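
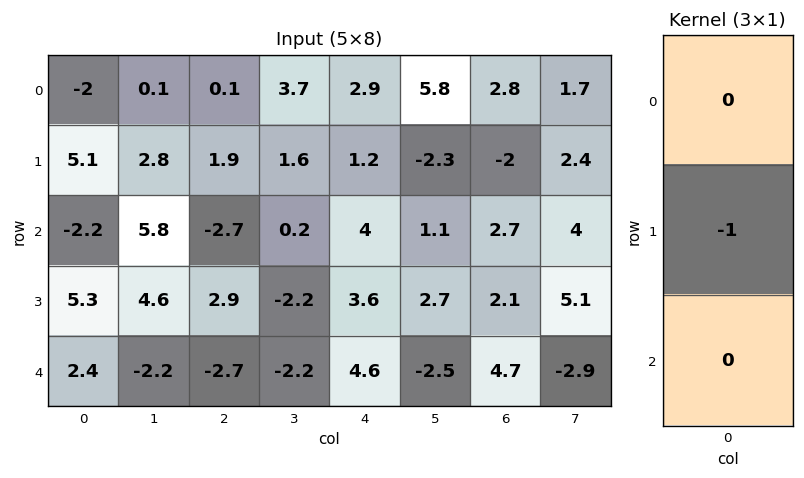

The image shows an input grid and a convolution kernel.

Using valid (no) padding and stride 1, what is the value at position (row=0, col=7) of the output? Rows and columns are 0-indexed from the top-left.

-2.4

The receptive field on the input at this output position is [1.7 / 2.4 / 4]. Elementwise product with the kernel and sum: 2.4·-1.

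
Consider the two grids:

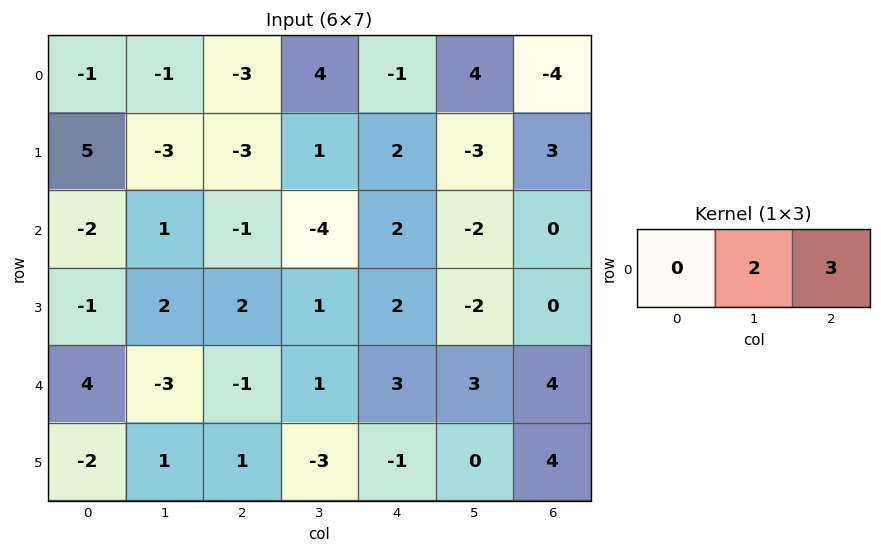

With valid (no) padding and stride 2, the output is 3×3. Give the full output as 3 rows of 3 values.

Output[0,0]: The receptive field on the input at this output position is [-1 -1 -3]. Elementwise product with the kernel and sum: -1·2 + -3·3.
Output[0,1]: The receptive field on the input at this output position is [-3 4 -1]. Elementwise product with the kernel and sum: 4·2 + -1·3.

-11 5 -4
-1 -2 -4
-9 11 18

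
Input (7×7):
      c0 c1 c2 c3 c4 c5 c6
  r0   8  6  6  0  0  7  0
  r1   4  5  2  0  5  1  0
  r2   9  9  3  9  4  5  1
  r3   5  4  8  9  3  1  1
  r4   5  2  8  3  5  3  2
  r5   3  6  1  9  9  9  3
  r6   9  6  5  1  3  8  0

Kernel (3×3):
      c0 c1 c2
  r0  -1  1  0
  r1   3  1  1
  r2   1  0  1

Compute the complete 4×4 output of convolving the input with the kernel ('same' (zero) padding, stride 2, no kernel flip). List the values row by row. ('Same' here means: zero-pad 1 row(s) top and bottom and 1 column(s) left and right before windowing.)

Output[0,0]: The receptive field on the zero-padded input at this output position is [0 0 0 / 0 8 6 / 0 4 5]. Elementwise product with the kernel and sum: 0·-1 + 0·1 + 0·3 + 8·1 + 6·1 + 0·1 + 5·1.

19 29 8 22
26 49 51 16
18 36 29 20
18 19 14 18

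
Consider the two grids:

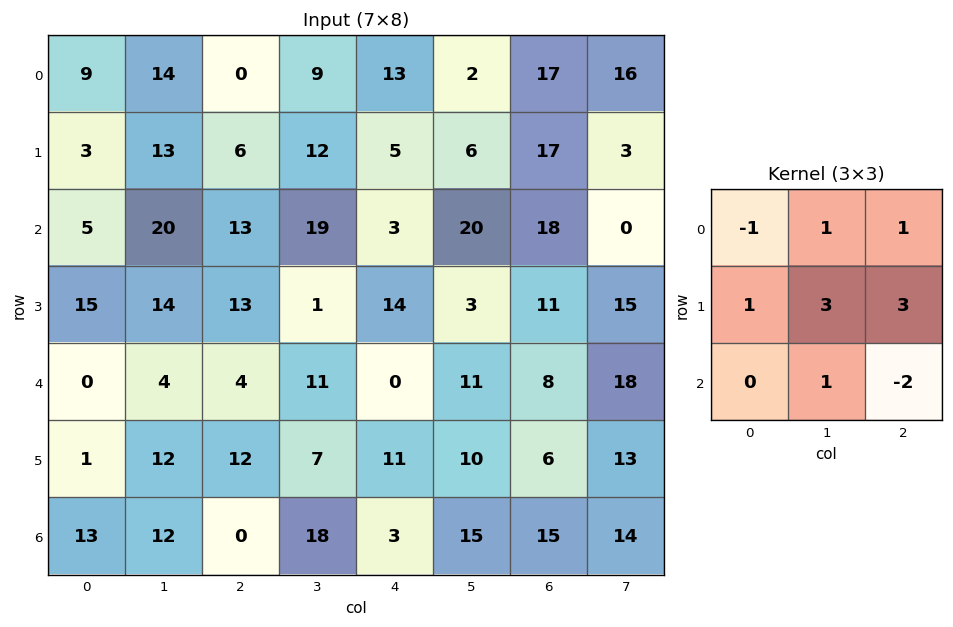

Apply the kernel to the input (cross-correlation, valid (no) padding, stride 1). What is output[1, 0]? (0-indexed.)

The receptive field on the input at this output position is [3 13 6 / 5 20 13 / 15 14 13]. Elementwise product with the kernel and sum: 3·-1 + 13·1 + 6·1 + 5·1 + 20·3 + 13·3 + 14·1 + 13·-2.

108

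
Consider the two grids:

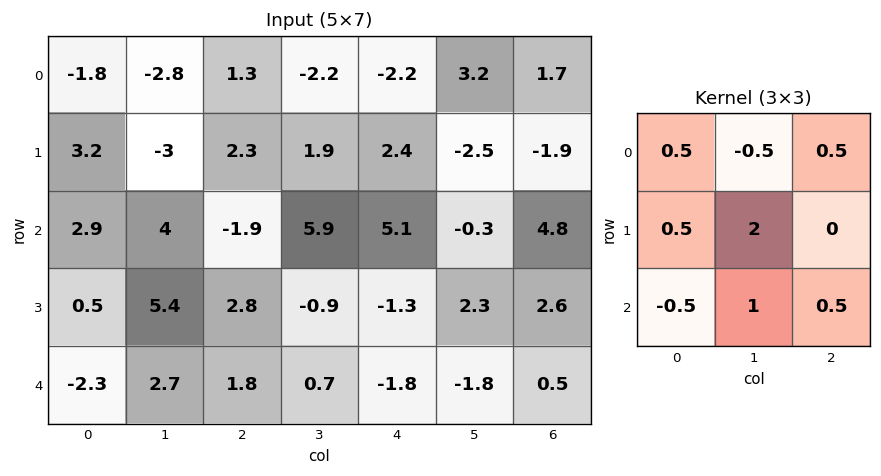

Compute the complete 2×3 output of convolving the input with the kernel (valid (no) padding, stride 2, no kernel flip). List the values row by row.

-1.65 15 -6.1
14.3 -2.85 8.4

Output[0,0]: The receptive field on the input at this output position is [-1.8 -2.8 1.3 / 3.2 -3 2.3 / 2.9 4 -1.9]. Elementwise product with the kernel and sum: -1.8·0.5 + -2.8·-0.5 + 1.3·0.5 + 3.2·0.5 + -3·2 + 2.9·-0.5 + 4·1 + -1.9·0.5.
Output[0,1]: The receptive field on the input at this output position is [1.3 -2.2 -2.2 / 2.3 1.9 2.4 / -1.9 5.9 5.1]. Elementwise product with the kernel and sum: 1.3·0.5 + -2.2·-0.5 + -2.2·0.5 + 2.3·0.5 + 1.9·2 + -1.9·-0.5 + 5.9·1 + 5.1·0.5.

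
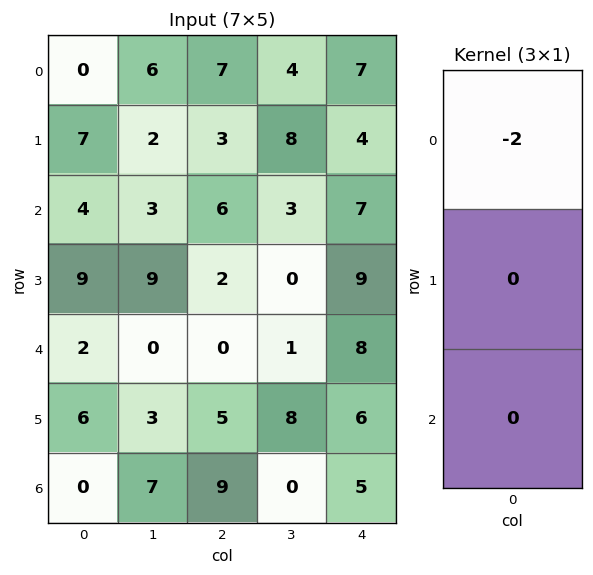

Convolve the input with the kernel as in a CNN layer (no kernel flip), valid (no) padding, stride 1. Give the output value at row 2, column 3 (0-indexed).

The receptive field on the input at this output position is [3 / 0 / 1]. Elementwise product with the kernel and sum: 3·-2.

-6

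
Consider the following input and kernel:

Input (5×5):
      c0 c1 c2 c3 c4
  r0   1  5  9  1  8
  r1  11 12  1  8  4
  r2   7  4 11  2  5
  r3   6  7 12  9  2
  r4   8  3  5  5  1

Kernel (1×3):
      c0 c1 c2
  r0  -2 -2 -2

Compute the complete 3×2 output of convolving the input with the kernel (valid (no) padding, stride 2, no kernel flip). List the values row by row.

-30 -36
-44 -36
-32 -22

Output[0,0]: The receptive field on the input at this output position is [1 5 9]. Elementwise product with the kernel and sum: 1·-2 + 5·-2 + 9·-2.
Output[0,1]: The receptive field on the input at this output position is [9 1 8]. Elementwise product with the kernel and sum: 9·-2 + 1·-2 + 8·-2.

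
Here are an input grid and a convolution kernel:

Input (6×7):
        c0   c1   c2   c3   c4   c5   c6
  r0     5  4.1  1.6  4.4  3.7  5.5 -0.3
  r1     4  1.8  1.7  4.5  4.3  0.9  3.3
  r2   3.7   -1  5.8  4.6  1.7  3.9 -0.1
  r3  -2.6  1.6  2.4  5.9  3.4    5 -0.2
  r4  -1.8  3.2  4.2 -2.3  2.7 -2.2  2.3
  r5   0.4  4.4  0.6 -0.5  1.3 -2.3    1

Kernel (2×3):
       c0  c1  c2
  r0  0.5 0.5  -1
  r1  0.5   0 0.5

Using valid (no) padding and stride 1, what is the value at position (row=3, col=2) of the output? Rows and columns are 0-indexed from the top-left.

The receptive field on the input at this output position is [2.4 5.9 3.4 / 4.2 -2.3 2.7]. Elementwise product with the kernel and sum: 2.4·0.5 + 5.9·0.5 + 3.4·-1 + 4.2·0.5 + 2.7·0.5.

4.2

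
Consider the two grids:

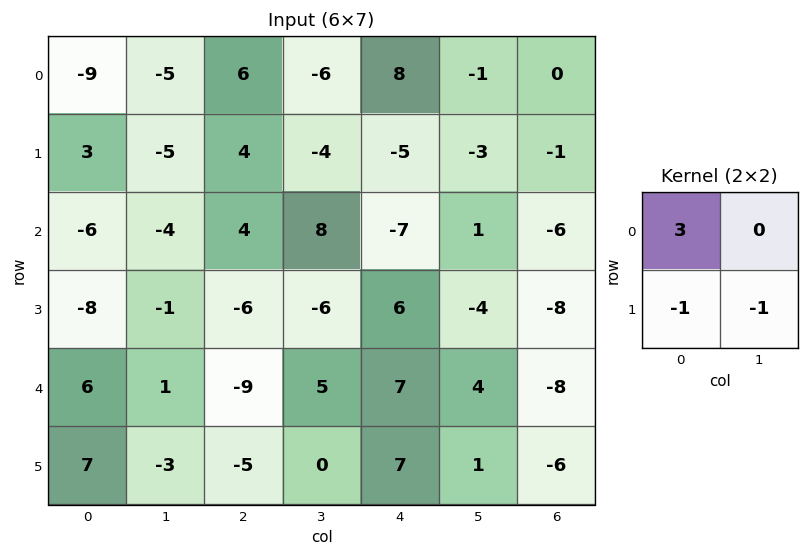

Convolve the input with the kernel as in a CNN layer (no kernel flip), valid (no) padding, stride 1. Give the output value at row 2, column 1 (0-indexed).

The receptive field on the input at this output position is [-4 4 / -1 -6]. Elementwise product with the kernel and sum: -4·3 + -1·-1 + -6·-1.

-5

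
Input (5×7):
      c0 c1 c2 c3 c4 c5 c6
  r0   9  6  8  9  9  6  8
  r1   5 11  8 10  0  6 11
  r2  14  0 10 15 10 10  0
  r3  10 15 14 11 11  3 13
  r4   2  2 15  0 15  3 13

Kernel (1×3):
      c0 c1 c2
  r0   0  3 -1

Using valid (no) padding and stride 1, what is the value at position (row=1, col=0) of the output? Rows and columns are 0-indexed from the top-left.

The receptive field on the input at this output position is [5 11 8]. Elementwise product with the kernel and sum: 11·3 + 8·-1.

25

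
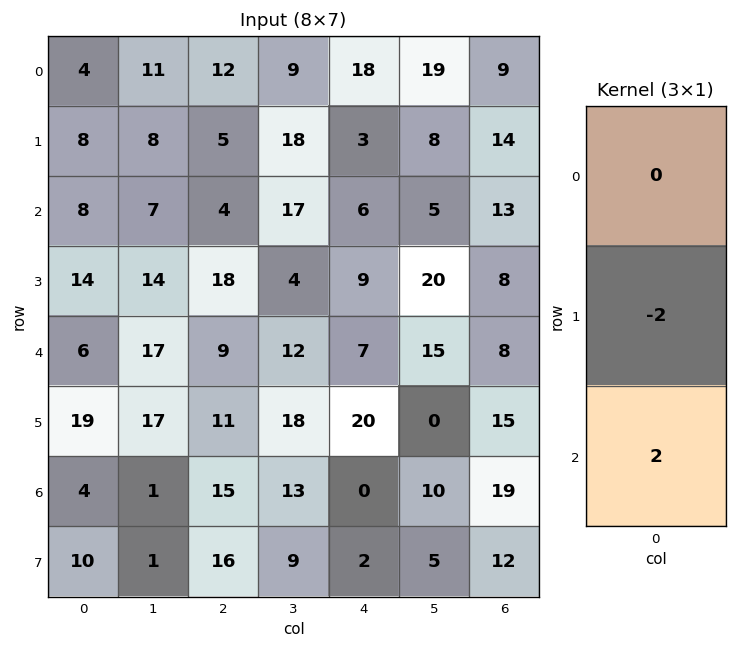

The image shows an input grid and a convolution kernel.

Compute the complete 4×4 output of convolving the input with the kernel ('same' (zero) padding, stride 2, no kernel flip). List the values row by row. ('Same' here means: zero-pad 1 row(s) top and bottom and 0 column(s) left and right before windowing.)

8 -14 -30 10
12 28 6 -10
26 4 26 14
12 2 4 -14

Output[0,0]: The receptive field on the zero-padded input at this output position is [0 / 4 / 8]. Elementwise product with the kernel and sum: 4·-2 + 8·2.
Output[0,1]: The receptive field on the zero-padded input at this output position is [0 / 12 / 5]. Elementwise product with the kernel and sum: 12·-2 + 5·2.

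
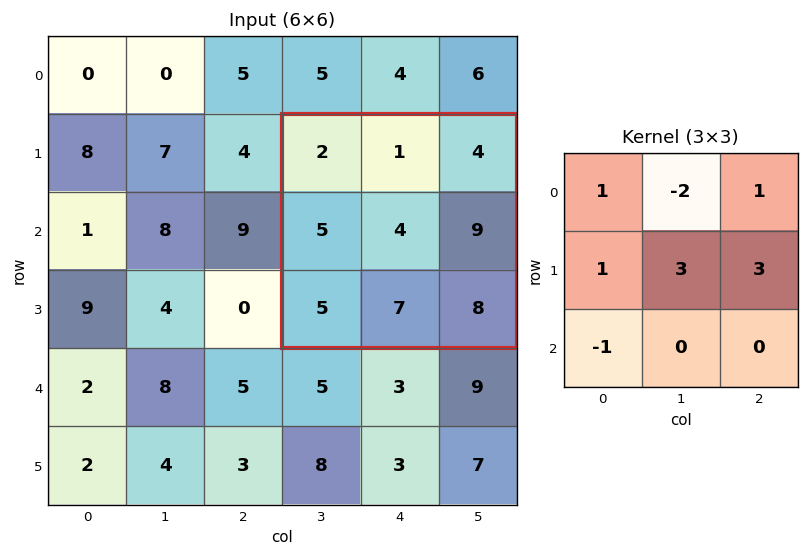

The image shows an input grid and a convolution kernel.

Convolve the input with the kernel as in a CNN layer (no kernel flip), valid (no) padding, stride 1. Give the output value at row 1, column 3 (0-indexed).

The receptive field on the input at this output position is [2 1 4 / 5 4 9 / 5 7 8]. Elementwise product with the kernel and sum: 2·1 + 1·-2 + 4·1 + 5·1 + 4·3 + 9·3 + 5·-1.

43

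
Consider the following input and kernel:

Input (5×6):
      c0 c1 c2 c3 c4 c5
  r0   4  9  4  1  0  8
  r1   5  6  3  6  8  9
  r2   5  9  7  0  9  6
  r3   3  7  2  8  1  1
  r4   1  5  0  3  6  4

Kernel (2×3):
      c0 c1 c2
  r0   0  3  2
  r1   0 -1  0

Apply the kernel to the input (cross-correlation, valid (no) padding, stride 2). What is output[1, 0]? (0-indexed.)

34

The receptive field on the input at this output position is [5 9 7 / 3 7 2]. Elementwise product with the kernel and sum: 9·3 + 7·2 + 7·-1.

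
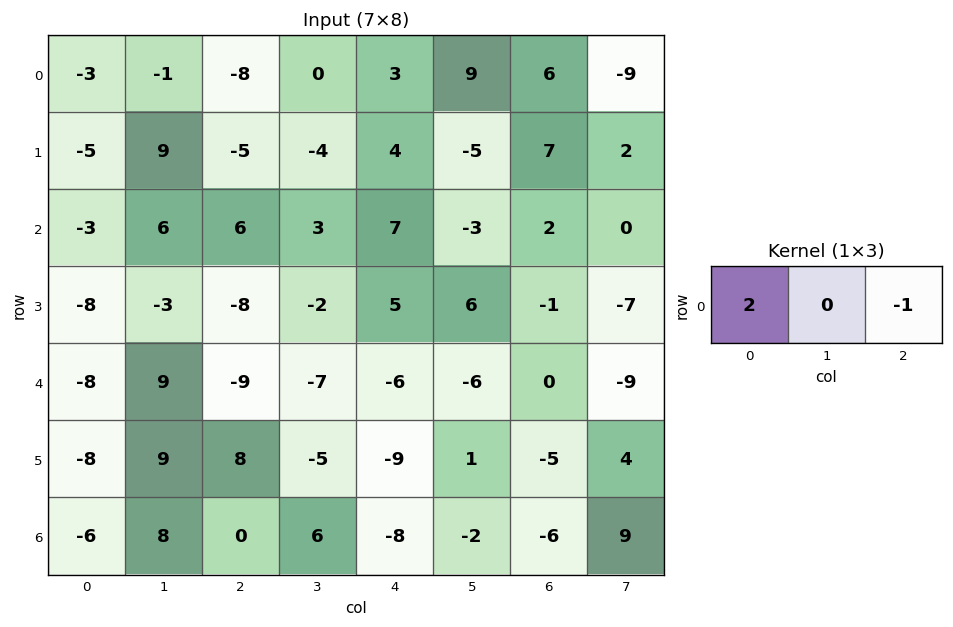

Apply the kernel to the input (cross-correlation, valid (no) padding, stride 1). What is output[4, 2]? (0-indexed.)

The receptive field on the input at this output position is [-9 -7 -6]. Elementwise product with the kernel and sum: -9·2 + -6·-1.

-12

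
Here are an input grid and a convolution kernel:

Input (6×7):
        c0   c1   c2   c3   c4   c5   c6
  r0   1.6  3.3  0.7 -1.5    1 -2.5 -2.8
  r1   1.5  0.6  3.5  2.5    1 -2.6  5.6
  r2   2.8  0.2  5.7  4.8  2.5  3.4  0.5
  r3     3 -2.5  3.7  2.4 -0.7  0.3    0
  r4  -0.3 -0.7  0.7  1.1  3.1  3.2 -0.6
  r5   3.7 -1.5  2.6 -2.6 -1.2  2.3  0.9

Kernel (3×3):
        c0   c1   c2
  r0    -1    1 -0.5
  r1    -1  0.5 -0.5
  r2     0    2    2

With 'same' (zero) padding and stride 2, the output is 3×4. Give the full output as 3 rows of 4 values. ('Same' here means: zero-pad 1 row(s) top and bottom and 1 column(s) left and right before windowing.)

3.35 9.8 0.05 12.3
3.5 14.1 -6.25 5.05
8.85 5.5 -2.2 -2

Output[0,0]: The receptive field on the zero-padded input at this output position is [0 0 0 / 0 1.6 3.3 / 0 1.5 0.6]. Elementwise product with the kernel and sum: 0·-1 + 0·1 + 0·-0.5 + 0·-1 + 1.6·0.5 + 3.3·-0.5 + 1.5·2 + 0.6·2.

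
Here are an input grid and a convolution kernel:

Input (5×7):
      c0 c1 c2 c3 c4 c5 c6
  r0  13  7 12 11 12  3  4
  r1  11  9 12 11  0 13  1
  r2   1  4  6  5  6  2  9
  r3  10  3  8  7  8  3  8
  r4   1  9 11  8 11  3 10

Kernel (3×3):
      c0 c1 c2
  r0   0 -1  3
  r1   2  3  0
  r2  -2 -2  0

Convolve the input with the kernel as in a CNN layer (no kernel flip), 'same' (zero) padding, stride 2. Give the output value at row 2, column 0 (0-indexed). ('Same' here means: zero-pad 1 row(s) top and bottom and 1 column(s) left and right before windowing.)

2

The receptive field on the zero-padded input at this output position is [0 10 3 / 0 1 9 / 0 0 0]. Elementwise product with the kernel and sum: 10·-1 + 3·3 + 0·2 + 1·3 + 0·-2 + 0·-2.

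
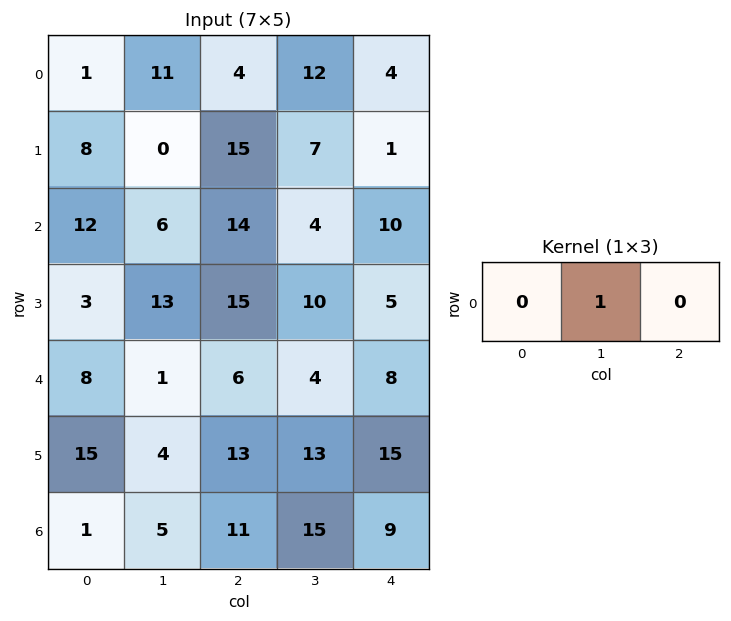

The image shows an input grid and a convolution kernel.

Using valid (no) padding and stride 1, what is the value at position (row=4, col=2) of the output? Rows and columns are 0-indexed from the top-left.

4

The receptive field on the input at this output position is [6 4 8]. Elementwise product with the kernel and sum: 4·1.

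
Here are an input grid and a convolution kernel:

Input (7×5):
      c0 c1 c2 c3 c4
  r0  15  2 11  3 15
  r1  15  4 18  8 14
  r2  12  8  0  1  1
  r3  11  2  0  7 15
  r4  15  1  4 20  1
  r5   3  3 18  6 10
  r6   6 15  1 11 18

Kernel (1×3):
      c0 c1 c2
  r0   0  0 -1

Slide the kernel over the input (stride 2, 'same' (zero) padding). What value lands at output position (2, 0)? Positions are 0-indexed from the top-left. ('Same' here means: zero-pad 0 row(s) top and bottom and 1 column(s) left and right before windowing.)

The receptive field on the zero-padded input at this output position is [0 15 1]. Elementwise product with the kernel and sum: 1·-1.

-1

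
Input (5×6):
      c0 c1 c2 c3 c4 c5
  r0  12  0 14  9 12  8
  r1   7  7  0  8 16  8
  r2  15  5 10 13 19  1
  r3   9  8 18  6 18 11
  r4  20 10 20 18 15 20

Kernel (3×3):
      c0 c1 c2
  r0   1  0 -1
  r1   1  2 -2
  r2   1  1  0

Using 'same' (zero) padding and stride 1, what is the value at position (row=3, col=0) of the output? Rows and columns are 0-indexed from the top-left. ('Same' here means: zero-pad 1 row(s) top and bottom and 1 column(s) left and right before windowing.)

17

The receptive field on the zero-padded input at this output position is [0 15 5 / 0 9 8 / 0 20 10]. Elementwise product with the kernel and sum: 0·1 + 5·-1 + 0·1 + 9·2 + 8·-2 + 0·1 + 20·1.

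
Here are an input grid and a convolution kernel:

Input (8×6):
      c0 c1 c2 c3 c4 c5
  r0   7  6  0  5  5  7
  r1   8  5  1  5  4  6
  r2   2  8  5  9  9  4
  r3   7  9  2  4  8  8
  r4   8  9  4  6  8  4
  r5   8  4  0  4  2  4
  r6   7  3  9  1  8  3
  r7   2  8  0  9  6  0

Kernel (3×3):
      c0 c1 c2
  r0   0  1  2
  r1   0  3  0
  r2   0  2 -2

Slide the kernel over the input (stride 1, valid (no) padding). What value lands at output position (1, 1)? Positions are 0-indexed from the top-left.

The receptive field on the input at this output position is [5 1 5 / 8 5 9 / 9 2 4]. Elementwise product with the kernel and sum: 1·1 + 5·2 + 5·3 + 2·2 + 4·-2.

22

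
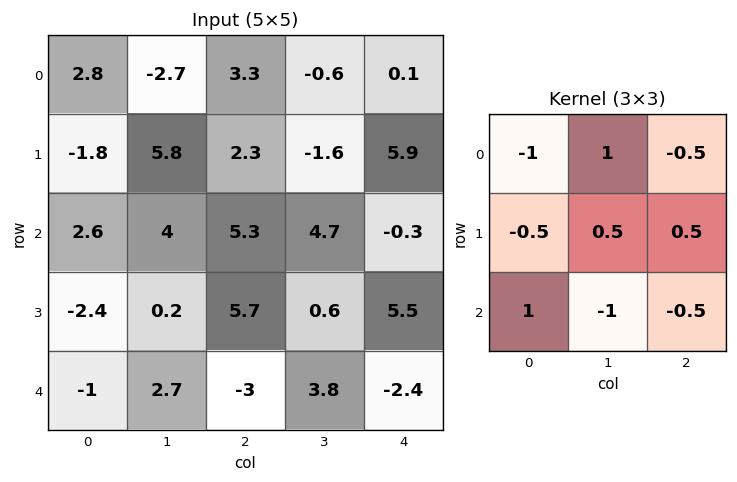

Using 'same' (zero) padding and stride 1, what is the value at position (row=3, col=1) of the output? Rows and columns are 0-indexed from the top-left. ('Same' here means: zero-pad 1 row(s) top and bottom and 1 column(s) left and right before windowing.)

0.7

The receptive field on the zero-padded input at this output position is [2.6 4 5.3 / -2.4 0.2 5.7 / -1 2.7 -3]. Elementwise product with the kernel and sum: 2.6·-1 + 4·1 + 5.3·-0.5 + -2.4·-0.5 + 0.2·0.5 + 5.7·0.5 + -1·1 + 2.7·-1 + -3·-0.5.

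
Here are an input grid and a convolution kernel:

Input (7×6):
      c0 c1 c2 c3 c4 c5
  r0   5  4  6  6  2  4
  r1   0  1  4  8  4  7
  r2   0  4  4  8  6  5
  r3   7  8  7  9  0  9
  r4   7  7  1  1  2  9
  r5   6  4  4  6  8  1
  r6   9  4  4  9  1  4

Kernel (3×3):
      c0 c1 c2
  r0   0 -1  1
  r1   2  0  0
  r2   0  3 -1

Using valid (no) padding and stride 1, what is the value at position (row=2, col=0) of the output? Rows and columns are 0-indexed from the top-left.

The receptive field on the input at this output position is [0 4 4 / 7 8 7 / 7 7 1]. Elementwise product with the kernel and sum: 4·-1 + 4·1 + 7·2 + 7·3 + 1·-1.

34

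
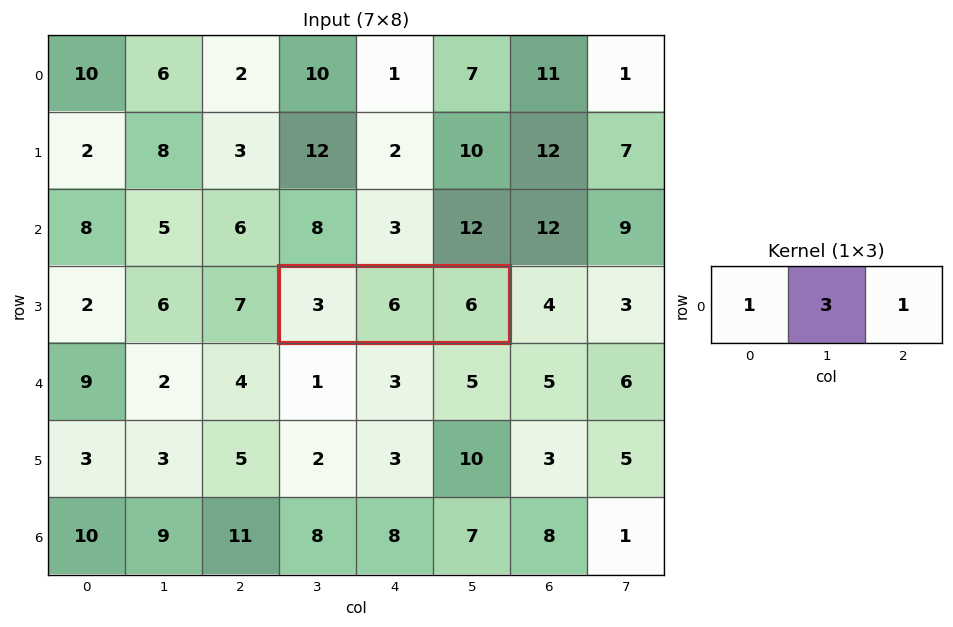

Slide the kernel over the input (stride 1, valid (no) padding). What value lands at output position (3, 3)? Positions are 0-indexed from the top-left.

27

The receptive field on the input at this output position is [3 6 6]. Elementwise product with the kernel and sum: 3·1 + 6·3 + 6·1.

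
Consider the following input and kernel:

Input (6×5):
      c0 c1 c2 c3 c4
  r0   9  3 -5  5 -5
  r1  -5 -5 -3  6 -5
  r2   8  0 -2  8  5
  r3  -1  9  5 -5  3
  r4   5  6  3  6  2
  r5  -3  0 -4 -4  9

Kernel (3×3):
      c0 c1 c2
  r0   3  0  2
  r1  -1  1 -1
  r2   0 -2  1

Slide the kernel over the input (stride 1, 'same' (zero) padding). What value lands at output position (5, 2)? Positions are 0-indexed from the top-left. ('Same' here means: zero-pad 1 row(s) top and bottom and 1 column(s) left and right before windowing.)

The receptive field on the zero-padded input at this output position is [6 3 6 / 0 -4 -4 / 0 0 0]. Elementwise product with the kernel and sum: 6·3 + 6·2 + 0·-1 + -4·1 + -4·-1 + 0·-2 + 0·1.

30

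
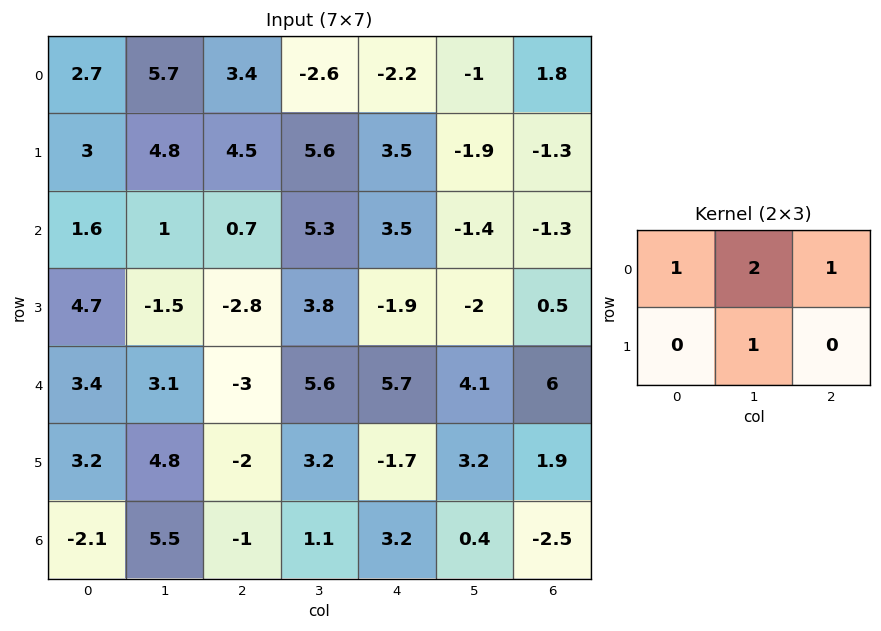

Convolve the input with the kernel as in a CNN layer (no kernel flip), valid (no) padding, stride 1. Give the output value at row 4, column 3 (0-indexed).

19.4

The receptive field on the input at this output position is [5.6 5.7 4.1 / 3.2 -1.7 3.2]. Elementwise product with the kernel and sum: 5.6·1 + 5.7·2 + 4.1·1 + -1.7·1.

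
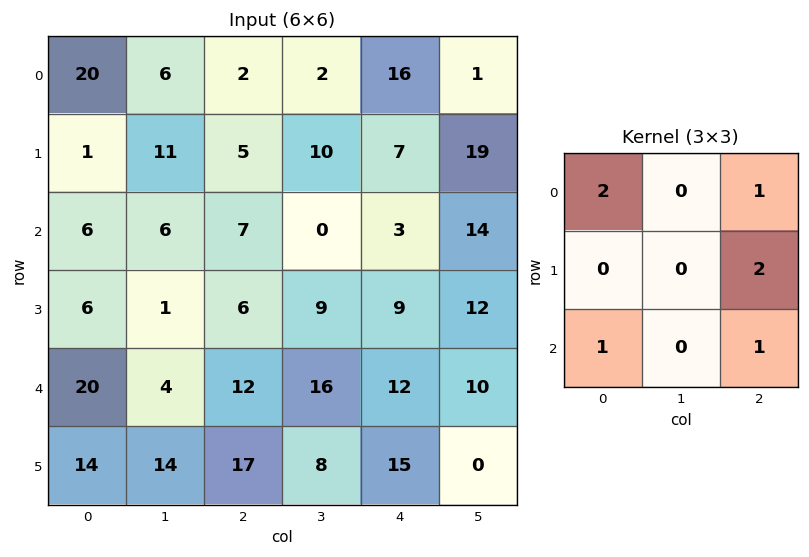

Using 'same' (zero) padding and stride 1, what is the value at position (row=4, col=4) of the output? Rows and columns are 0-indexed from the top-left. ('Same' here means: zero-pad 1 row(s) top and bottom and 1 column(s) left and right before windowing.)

58

The receptive field on the zero-padded input at this output position is [9 9 12 / 16 12 10 / 8 15 0]. Elementwise product with the kernel and sum: 9·2 + 12·1 + 10·2 + 8·1 + 0·1.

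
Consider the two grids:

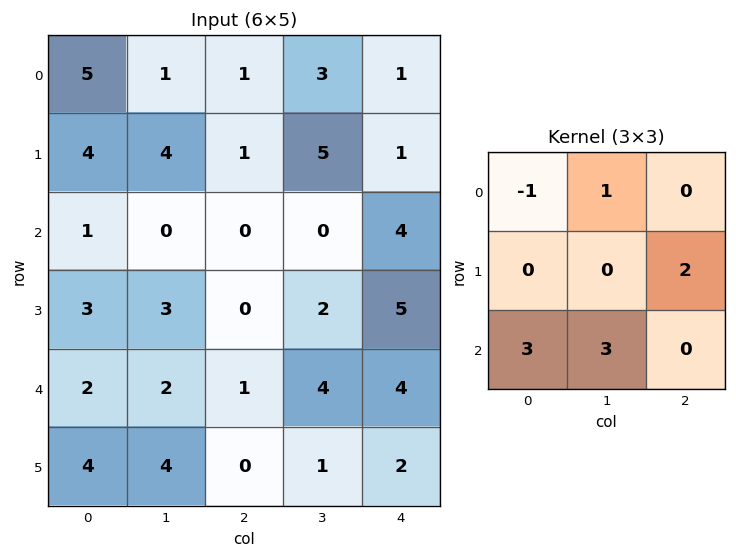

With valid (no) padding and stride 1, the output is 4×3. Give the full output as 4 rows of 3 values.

Output[0,0]: The receptive field on the input at this output position is [5 1 1 / 4 4 1 / 1 0 0]. Elementwise product with the kernel and sum: 5·-1 + 1·1 + 1·2 + 1·3 + 0·3.
Output[0,1]: The receptive field on the input at this output position is [1 1 3 / 4 1 5 / 0 0 0]. Elementwise product with the kernel and sum: 1·-1 + 1·1 + 5·2 + 0·3 + 0·3.

1 10 4
18 6 18
11 13 25
26 17 13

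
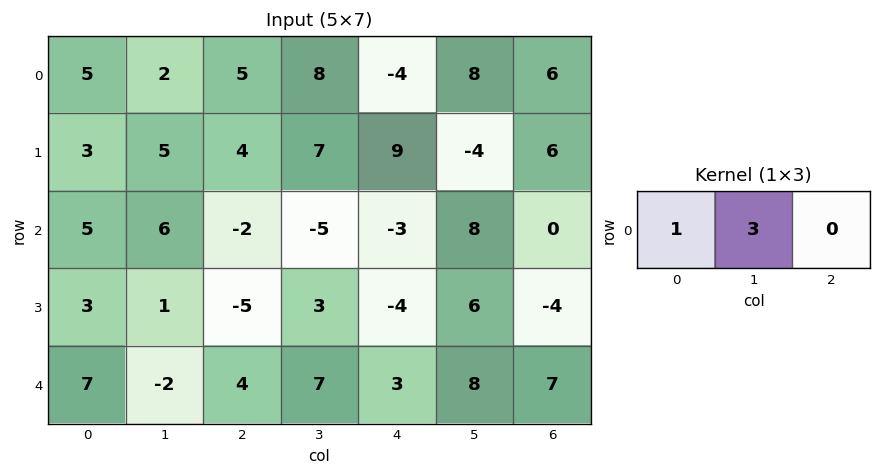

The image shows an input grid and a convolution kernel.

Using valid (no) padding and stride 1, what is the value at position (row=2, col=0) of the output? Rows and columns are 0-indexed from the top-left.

The receptive field on the input at this output position is [5 6 -2]. Elementwise product with the kernel and sum: 5·1 + 6·3.

23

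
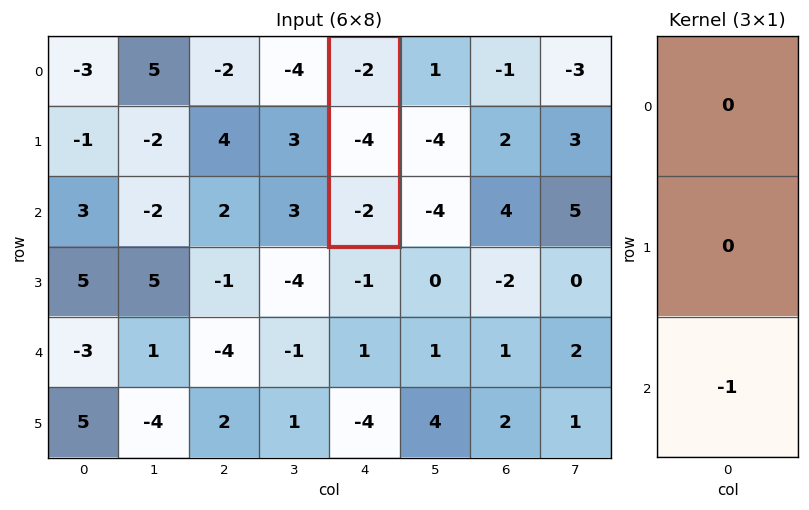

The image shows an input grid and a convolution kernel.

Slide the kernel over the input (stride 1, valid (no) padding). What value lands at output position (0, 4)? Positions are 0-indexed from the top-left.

2

The receptive field on the input at this output position is [-2 / -4 / -2]. Elementwise product with the kernel and sum: -2·-1.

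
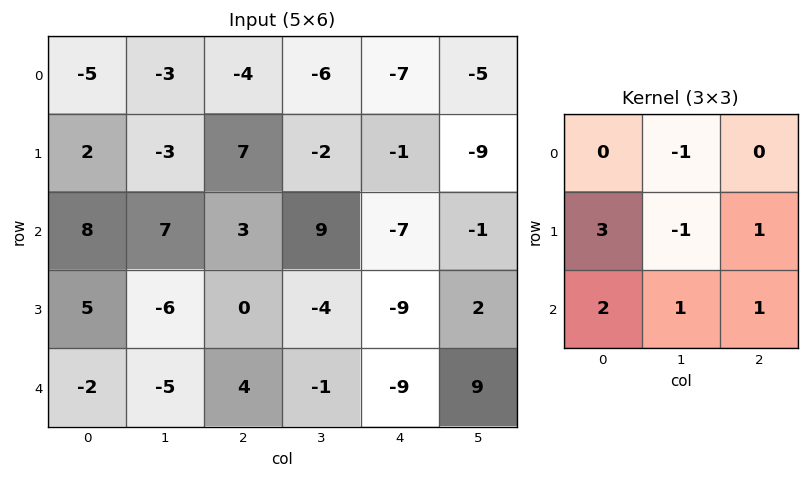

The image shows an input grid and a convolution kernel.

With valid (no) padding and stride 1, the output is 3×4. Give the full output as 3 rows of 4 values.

Output[0,0]: The receptive field on the input at this output position is [-5 -3 -4 / 2 -3 7 / 8 7 3]. Elementwise product with the kernel and sum: -3·-1 + 2·3 + -3·-1 + 7·1 + 8·2 + 7·1 + 3·1.

45 12 36 3
27 4 -18 19
9 -32 -16 4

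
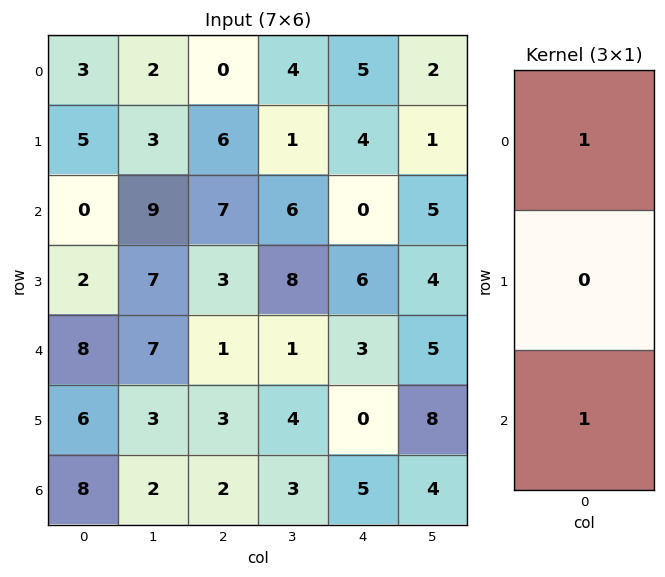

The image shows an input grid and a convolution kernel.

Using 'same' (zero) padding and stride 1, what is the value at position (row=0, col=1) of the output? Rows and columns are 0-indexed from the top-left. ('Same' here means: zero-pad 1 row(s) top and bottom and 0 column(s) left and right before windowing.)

The receptive field on the zero-padded input at this output position is [0 / 2 / 3]. Elementwise product with the kernel and sum: 0·1 + 3·1.

3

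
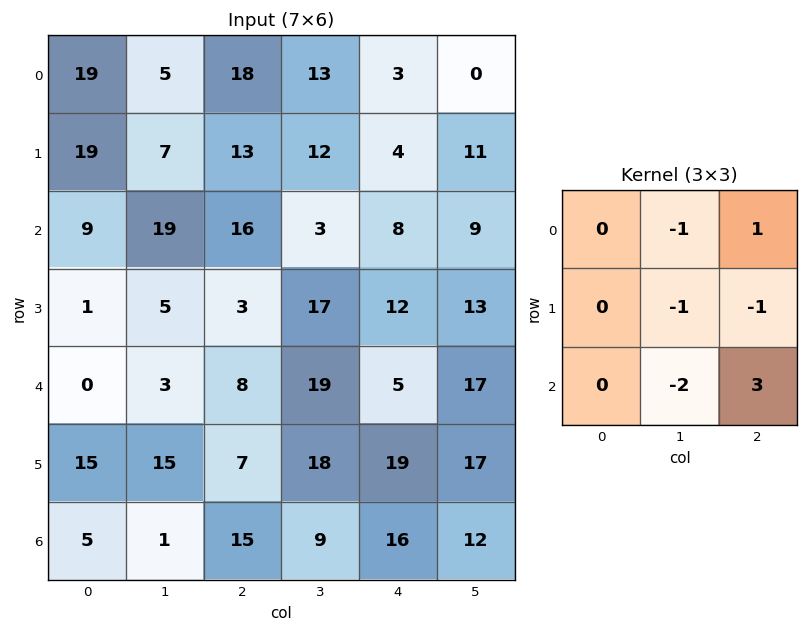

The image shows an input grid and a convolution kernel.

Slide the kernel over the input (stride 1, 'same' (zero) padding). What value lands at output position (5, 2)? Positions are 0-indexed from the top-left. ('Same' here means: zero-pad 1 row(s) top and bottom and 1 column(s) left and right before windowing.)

The receptive field on the zero-padded input at this output position is [3 8 19 / 15 7 18 / 1 15 9]. Elementwise product with the kernel and sum: 8·-1 + 19·1 + 7·-1 + 18·-1 + 15·-2 + 9·3.

-17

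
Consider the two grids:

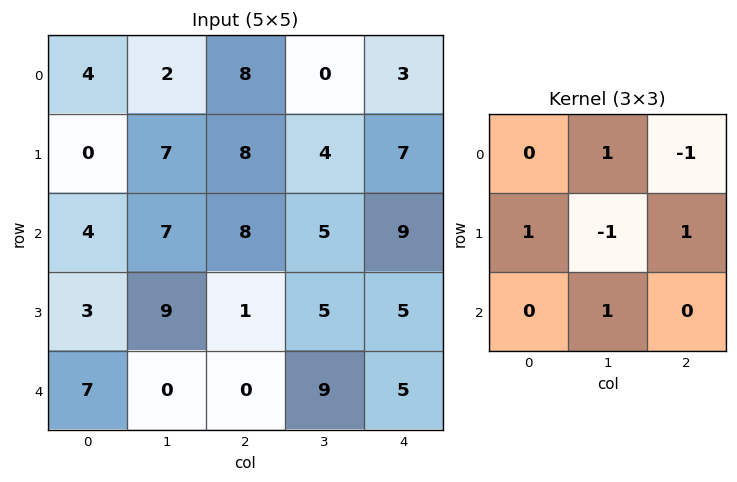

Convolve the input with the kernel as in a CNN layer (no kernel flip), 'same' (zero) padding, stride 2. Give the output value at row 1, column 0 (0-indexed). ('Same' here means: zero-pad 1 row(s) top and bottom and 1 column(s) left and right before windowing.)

The receptive field on the zero-padded input at this output position is [0 0 7 / 0 4 7 / 0 3 9]. Elementwise product with the kernel and sum: 0·1 + 7·-1 + 0·1 + 4·-1 + 7·1 + 3·1.

-1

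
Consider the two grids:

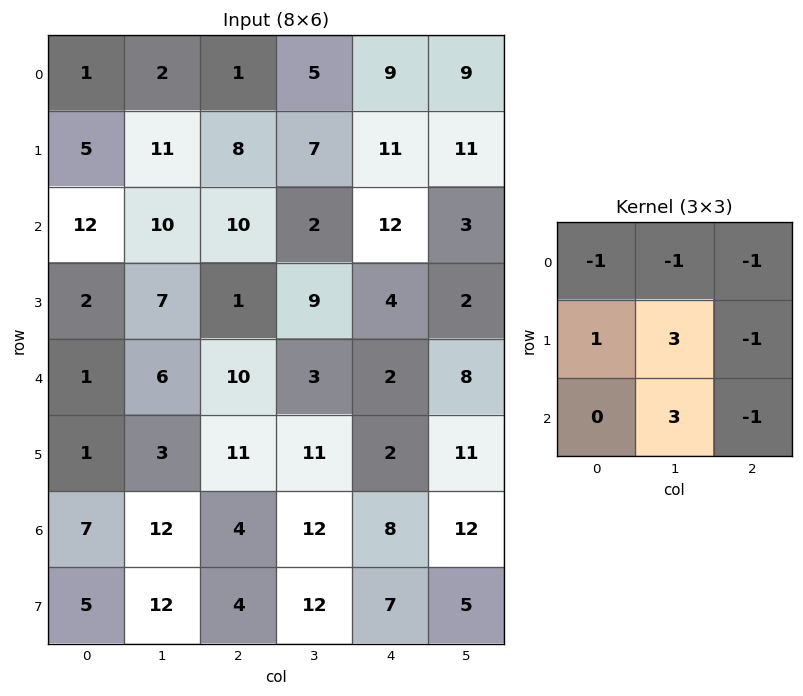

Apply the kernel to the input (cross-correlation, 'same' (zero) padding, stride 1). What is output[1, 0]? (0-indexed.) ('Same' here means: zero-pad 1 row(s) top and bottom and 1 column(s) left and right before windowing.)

27

The receptive field on the zero-padded input at this output position is [0 1 2 / 0 5 11 / 0 12 10]. Elementwise product with the kernel and sum: 0·-1 + 1·-1 + 2·-1 + 0·1 + 5·3 + 11·-1 + 12·3 + 10·-1.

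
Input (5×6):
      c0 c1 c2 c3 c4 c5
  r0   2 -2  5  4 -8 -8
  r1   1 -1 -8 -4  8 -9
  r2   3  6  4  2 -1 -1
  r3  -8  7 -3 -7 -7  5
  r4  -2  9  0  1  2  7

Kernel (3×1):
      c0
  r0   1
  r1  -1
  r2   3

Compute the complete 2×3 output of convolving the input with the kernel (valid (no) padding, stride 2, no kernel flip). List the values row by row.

Output[0,0]: The receptive field on the input at this output position is [2 / 1 / 3]. Elementwise product with the kernel and sum: 2·1 + 1·-1 + 3·3.
Output[0,1]: The receptive field on the input at this output position is [5 / -8 / 4]. Elementwise product with the kernel and sum: 5·1 + -8·-1 + 4·3.

10 25 -19
5 7 12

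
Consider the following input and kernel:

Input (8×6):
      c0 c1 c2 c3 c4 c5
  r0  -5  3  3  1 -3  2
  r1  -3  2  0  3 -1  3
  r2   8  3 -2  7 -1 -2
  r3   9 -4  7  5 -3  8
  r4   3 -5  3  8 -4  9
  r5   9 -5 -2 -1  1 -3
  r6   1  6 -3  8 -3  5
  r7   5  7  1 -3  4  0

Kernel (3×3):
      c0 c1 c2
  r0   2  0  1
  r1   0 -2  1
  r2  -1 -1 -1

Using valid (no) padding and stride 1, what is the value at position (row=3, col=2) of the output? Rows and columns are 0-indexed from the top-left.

-7

The receptive field on the input at this output position is [7 5 -3 / 3 8 -4 / -2 -1 1]. Elementwise product with the kernel and sum: 7·2 + -3·1 + 8·-2 + -4·1 + -2·-1 + -1·-1 + 1·-1.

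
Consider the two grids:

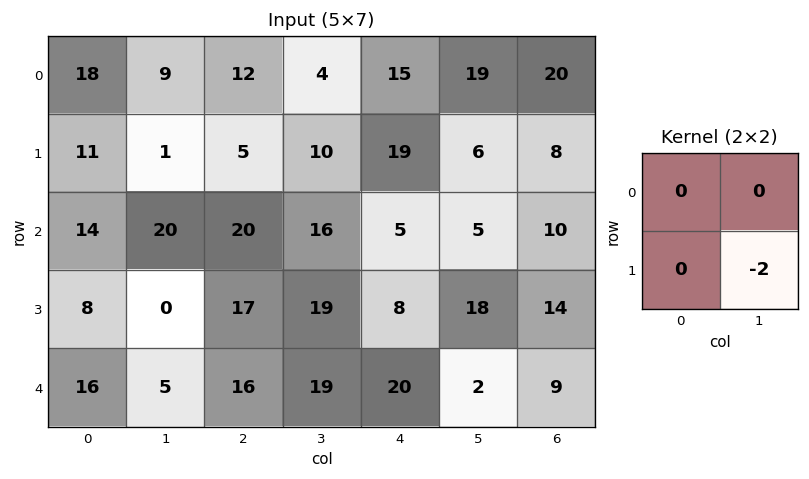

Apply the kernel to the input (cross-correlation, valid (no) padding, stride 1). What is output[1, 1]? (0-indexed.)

The receptive field on the input at this output position is [1 5 / 20 20]. Elementwise product with the kernel and sum: 20·-2.

-40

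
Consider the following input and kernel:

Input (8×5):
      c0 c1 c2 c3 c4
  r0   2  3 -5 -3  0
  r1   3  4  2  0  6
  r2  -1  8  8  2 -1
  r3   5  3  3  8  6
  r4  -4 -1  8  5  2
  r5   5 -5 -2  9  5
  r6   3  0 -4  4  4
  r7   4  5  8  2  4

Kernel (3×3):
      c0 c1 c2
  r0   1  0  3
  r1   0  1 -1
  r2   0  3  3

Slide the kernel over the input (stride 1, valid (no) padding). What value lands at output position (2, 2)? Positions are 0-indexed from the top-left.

The receptive field on the input at this output position is [8 2 -1 / 3 8 6 / 8 5 2]. Elementwise product with the kernel and sum: 8·1 + -1·3 + 8·1 + 6·-1 + 5·3 + 2·3.

28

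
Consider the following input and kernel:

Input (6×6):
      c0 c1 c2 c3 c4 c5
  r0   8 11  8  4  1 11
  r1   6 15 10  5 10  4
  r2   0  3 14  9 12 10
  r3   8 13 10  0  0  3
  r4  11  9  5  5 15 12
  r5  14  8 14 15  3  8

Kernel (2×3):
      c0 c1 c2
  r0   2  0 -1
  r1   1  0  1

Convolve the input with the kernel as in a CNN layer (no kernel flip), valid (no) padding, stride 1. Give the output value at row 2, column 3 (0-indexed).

11

The receptive field on the input at this output position is [9 12 10 / 0 0 3]. Elementwise product with the kernel and sum: 9·2 + 10·-1 + 0·1 + 3·1.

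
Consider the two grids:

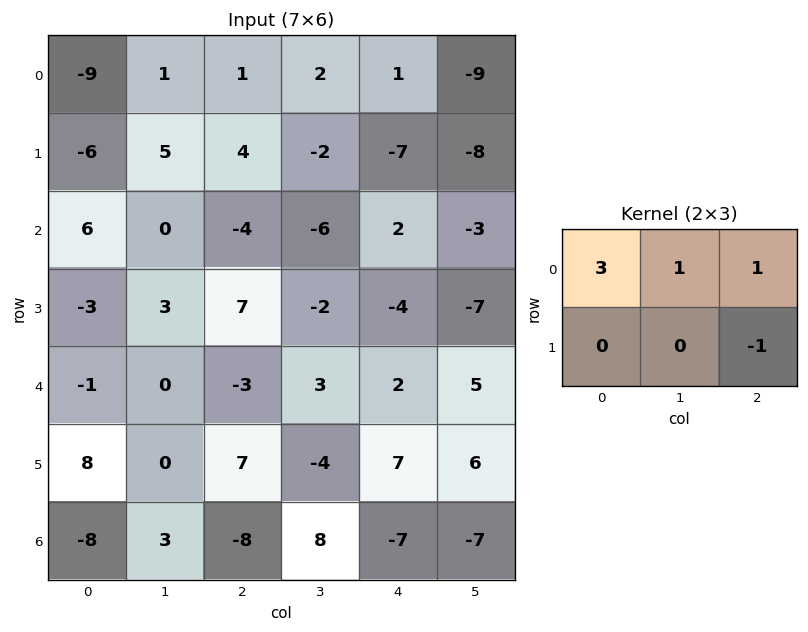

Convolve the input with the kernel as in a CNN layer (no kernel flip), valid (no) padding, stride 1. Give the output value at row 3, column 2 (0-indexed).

13

The receptive field on the input at this output position is [7 -2 -4 / -3 3 2]. Elementwise product with the kernel and sum: 7·3 + -2·1 + -4·1 + 2·-1.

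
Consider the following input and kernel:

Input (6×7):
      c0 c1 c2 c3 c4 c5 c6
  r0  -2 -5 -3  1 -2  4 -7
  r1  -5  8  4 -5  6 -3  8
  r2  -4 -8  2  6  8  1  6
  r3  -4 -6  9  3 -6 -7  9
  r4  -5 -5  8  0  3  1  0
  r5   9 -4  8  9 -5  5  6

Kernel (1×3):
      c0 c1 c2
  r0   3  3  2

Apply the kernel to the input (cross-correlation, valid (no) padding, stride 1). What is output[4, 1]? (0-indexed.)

The receptive field on the input at this output position is [-5 8 0]. Elementwise product with the kernel and sum: -5·3 + 8·3 + 0·2.

9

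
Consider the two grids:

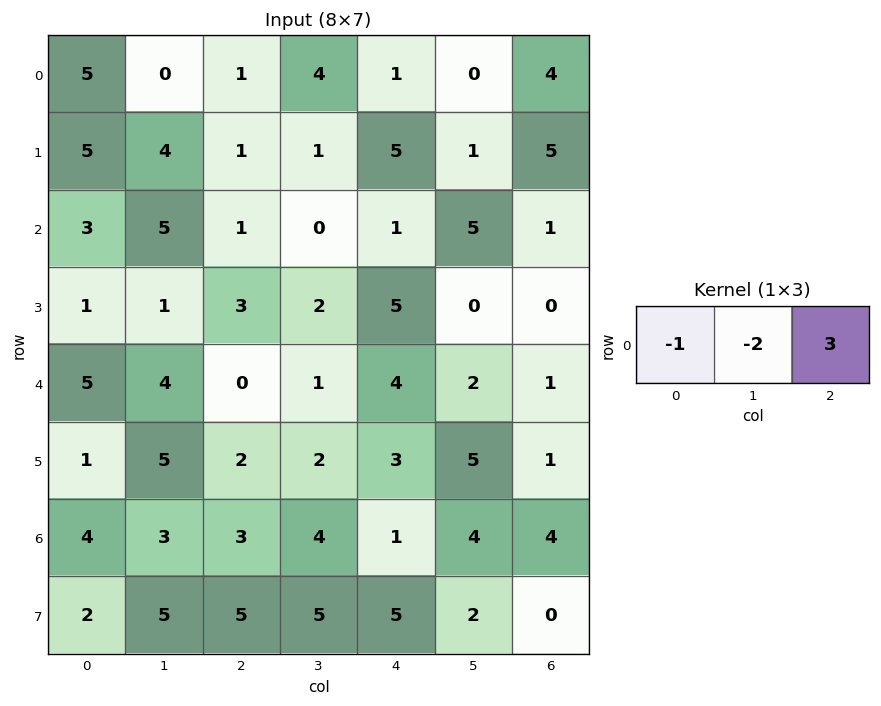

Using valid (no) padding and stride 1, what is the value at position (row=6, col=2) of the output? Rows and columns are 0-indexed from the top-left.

The receptive field on the input at this output position is [3 4 1]. Elementwise product with the kernel and sum: 3·-1 + 4·-2 + 1·3.

-8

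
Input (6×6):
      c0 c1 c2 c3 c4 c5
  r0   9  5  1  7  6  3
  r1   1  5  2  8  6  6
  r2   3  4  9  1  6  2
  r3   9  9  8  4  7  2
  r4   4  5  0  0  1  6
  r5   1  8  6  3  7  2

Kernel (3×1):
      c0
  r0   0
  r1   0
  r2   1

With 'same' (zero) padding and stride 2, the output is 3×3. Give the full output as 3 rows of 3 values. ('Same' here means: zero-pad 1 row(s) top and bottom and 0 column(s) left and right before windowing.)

1 2 6
9 8 7
1 6 7

Output[0,0]: The receptive field on the zero-padded input at this output position is [0 / 9 / 1]. Elementwise product with the kernel and sum: 1·1.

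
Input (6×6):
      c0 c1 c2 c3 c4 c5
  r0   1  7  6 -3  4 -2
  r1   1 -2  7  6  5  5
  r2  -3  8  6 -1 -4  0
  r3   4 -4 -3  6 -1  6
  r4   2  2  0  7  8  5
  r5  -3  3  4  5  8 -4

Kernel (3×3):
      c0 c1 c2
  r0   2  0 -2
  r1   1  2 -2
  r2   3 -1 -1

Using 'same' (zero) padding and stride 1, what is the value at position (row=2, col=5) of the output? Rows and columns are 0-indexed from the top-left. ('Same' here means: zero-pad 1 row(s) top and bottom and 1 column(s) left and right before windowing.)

The receptive field on the zero-padded input at this output position is [5 5 0 / -4 0 0 / -1 6 0]. Elementwise product with the kernel and sum: 5·2 + 0·-2 + -4·1 + 0·2 + 0·-2 + -1·3 + 6·-1 + 0·-1.

-3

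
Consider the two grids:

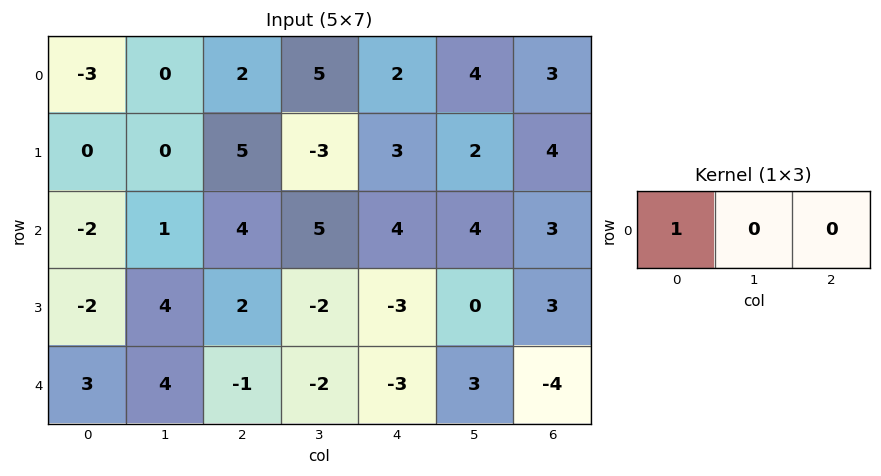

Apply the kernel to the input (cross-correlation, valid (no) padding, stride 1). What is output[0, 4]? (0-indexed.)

The receptive field on the input at this output position is [2 4 3]. Elementwise product with the kernel and sum: 2·1.

2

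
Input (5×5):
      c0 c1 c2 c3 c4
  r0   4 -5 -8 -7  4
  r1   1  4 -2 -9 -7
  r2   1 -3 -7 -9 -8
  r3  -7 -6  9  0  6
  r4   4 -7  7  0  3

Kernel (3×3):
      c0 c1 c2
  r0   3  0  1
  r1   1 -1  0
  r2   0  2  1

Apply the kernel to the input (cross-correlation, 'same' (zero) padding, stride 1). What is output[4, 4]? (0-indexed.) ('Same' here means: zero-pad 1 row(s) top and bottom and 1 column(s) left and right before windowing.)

-3

The receptive field on the zero-padded input at this output position is [0 6 0 / 0 3 0 / 0 0 0]. Elementwise product with the kernel and sum: 0·3 + 0·1 + 0·1 + 3·-1 + 0·2 + 0·1.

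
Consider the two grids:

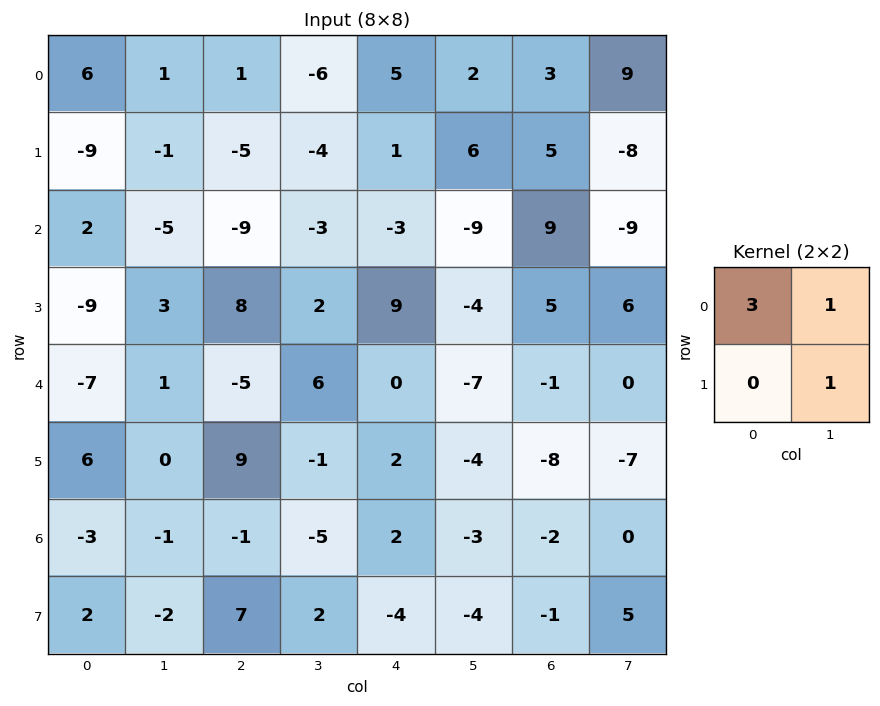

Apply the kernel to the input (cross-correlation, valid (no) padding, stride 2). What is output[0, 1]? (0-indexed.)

-7

The receptive field on the input at this output position is [1 -6 / -5 -4]. Elementwise product with the kernel and sum: 1·3 + -6·1 + -4·1.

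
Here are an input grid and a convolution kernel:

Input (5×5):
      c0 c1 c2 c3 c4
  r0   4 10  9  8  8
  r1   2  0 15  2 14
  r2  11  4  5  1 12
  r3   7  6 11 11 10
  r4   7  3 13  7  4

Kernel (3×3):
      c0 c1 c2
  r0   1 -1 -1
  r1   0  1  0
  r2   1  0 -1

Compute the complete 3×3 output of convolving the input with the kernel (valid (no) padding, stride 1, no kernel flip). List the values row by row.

Output[0,0]: The receptive field on the input at this output position is [4 10 9 / 2 0 15 / 11 4 5]. Elementwise product with the kernel and sum: 4·1 + 10·-1 + 9·-1 + 0·1 + 11·1 + 5·-1.
Output[0,1]: The receptive field on the input at this output position is [10 9 8 / 0 15 2 / 4 5 1]. Elementwise product with the kernel and sum: 10·1 + 9·-1 + 8·-1 + 15·1 + 4·1 + 1·-1.

-9 11 -12
-13 -17 1
2 5 12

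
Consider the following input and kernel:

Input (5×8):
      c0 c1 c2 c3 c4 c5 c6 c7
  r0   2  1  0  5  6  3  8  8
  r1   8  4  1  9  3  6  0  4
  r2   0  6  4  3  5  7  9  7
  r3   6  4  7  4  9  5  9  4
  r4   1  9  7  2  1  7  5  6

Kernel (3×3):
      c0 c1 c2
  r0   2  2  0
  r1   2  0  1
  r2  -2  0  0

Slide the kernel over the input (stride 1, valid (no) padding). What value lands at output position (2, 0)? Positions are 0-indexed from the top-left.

29

The receptive field on the input at this output position is [0 6 4 / 6 4 7 / 1 9 7]. Elementwise product with the kernel and sum: 0·2 + 6·2 + 6·2 + 7·1 + 1·-2.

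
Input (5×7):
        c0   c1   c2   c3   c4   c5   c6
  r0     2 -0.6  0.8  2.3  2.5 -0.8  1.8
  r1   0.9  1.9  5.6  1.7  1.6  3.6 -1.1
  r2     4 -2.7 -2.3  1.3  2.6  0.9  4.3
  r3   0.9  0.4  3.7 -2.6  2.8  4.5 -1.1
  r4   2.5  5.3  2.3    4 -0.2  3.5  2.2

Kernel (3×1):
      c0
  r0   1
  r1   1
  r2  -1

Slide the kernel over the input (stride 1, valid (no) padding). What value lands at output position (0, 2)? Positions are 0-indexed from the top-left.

8.7

The receptive field on the input at this output position is [0.8 / 5.6 / -2.3]. Elementwise product with the kernel and sum: 0.8·1 + 5.6·1 + -2.3·-1.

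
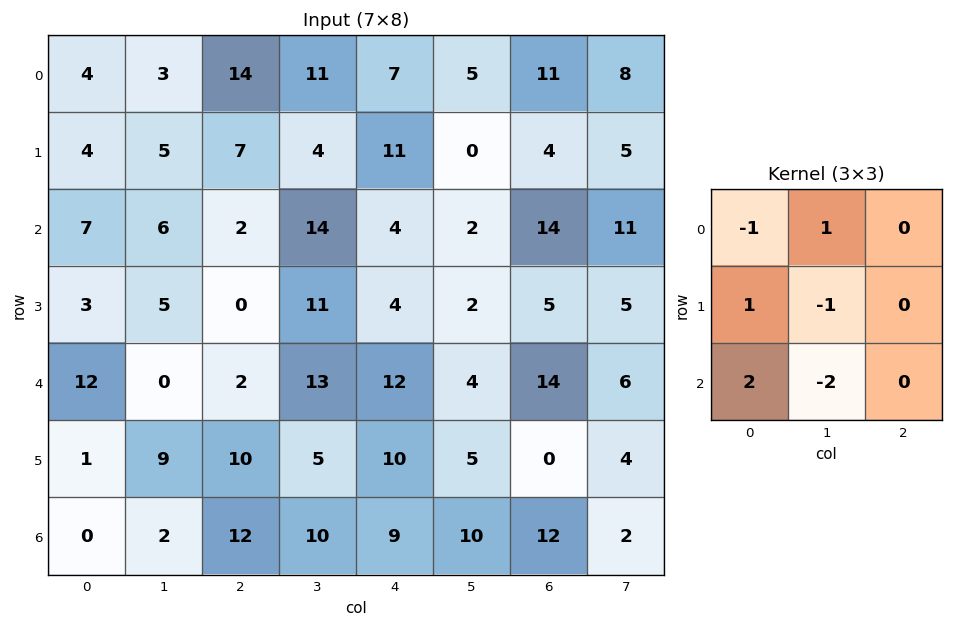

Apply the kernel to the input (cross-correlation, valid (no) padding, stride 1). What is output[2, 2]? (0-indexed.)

-21

The receptive field on the input at this output position is [2 14 4 / 0 11 4 / 2 13 12]. Elementwise product with the kernel and sum: 2·-1 + 14·1 + 0·1 + 11·-1 + 2·2 + 13·-2.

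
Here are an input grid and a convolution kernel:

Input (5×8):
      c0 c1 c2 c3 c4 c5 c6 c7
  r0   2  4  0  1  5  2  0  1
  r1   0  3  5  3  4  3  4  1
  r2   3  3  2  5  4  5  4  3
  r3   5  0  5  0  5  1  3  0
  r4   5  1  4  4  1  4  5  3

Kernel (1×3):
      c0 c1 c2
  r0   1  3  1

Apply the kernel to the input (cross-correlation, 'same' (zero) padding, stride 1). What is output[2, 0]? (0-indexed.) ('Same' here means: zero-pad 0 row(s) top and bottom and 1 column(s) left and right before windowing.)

12

The receptive field on the zero-padded input at this output position is [0 3 3]. Elementwise product with the kernel and sum: 0·1 + 3·3 + 3·1.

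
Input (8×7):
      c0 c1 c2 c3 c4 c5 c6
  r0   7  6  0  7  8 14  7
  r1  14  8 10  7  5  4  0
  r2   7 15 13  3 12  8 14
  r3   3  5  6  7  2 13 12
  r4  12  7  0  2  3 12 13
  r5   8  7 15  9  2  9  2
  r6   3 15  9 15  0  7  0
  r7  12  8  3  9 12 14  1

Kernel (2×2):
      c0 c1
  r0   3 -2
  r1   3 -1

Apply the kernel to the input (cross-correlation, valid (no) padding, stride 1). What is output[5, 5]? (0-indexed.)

44

The receptive field on the input at this output position is [9 2 / 7 0]. Elementwise product with the kernel and sum: 9·3 + 2·-2 + 7·3 + 0·-1.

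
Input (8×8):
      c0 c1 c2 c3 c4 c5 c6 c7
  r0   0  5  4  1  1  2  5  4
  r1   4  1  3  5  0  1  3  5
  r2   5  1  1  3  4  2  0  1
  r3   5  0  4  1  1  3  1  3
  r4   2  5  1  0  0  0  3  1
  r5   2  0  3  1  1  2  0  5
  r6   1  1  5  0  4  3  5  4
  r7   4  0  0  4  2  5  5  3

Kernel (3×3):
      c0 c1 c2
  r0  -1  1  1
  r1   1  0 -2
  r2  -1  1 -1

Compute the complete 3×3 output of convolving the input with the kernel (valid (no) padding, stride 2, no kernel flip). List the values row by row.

Output[0,0]: The receptive field on the input at this output position is [0 5 4 / 4 1 3 / 5 1 1]. Elementwise product with the kernel and sum: 0·-1 + 5·1 + 4·1 + 4·1 + 3·-2 + 5·-1 + 1·1 + 1·-1.
Output[0,1]: The receptive field on the input at this output position is [4 1 1 / 3 5 0 / 1 3 4]. Elementwise product with the kernel and sum: 4·-1 + 1·1 + 1·1 + 3·1 + 0·-2 + 1·-1 + 3·1 + 4·-1.

2 -1 -2
-4 7 -6
-5 -9 -2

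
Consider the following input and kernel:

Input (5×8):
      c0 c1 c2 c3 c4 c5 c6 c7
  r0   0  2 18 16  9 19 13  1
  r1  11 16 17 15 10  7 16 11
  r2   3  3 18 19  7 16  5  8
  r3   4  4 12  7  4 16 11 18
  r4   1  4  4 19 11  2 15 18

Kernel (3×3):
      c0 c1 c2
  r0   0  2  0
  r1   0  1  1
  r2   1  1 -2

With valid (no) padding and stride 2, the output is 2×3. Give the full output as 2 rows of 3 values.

7 80 74
19 50 42

Output[0,0]: The receptive field on the input at this output position is [0 2 18 / 11 16 17 / 3 3 18]. Elementwise product with the kernel and sum: 2·2 + 16·1 + 17·1 + 3·1 + 3·1 + 18·-2.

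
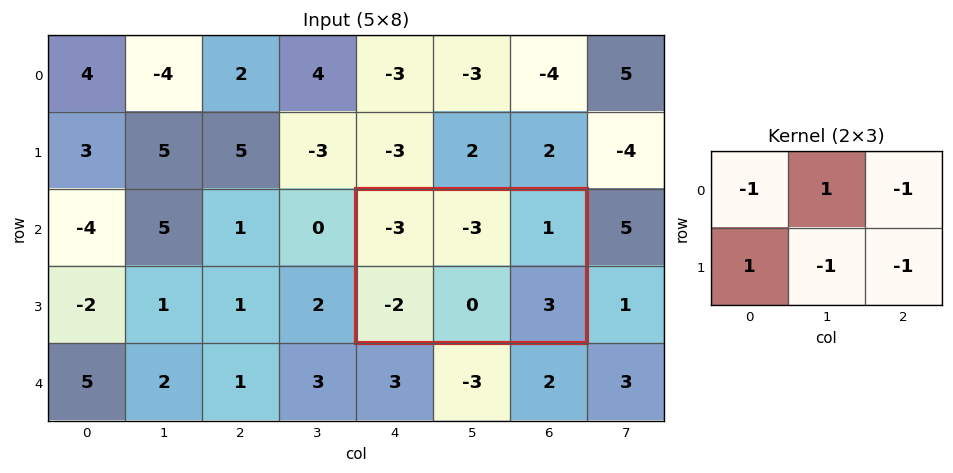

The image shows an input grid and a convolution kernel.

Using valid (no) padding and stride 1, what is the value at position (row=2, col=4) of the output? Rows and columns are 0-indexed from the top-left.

The receptive field on the input at this output position is [-3 -3 1 / -2 0 3]. Elementwise product with the kernel and sum: -3·-1 + -3·1 + 1·-1 + -2·1 + 0·-1 + 3·-1.

-6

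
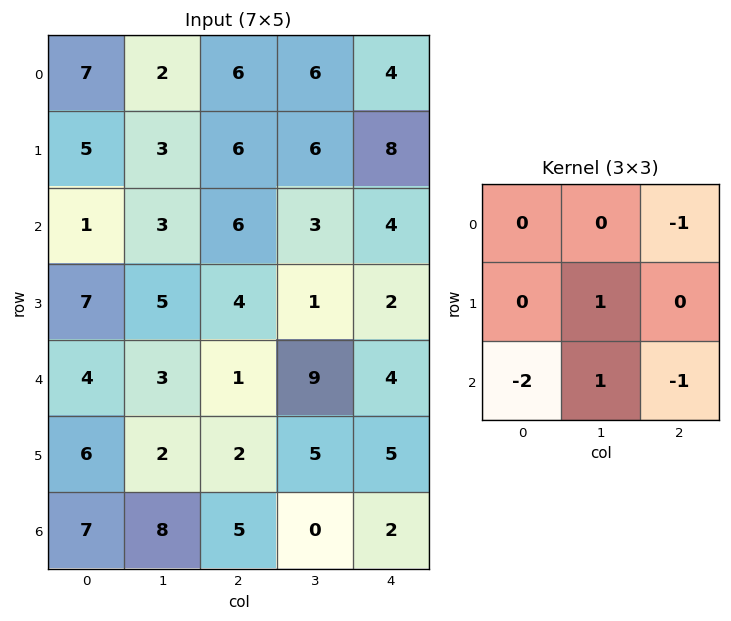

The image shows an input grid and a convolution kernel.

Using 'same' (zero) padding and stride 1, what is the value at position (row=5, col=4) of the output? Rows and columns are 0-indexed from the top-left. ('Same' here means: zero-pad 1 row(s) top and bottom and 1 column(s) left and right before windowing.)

The receptive field on the zero-padded input at this output position is [9 4 0 / 5 5 0 / 0 2 0]. Elementwise product with the kernel and sum: 0·-1 + 5·1 + 0·-2 + 2·1 + 0·-1.

7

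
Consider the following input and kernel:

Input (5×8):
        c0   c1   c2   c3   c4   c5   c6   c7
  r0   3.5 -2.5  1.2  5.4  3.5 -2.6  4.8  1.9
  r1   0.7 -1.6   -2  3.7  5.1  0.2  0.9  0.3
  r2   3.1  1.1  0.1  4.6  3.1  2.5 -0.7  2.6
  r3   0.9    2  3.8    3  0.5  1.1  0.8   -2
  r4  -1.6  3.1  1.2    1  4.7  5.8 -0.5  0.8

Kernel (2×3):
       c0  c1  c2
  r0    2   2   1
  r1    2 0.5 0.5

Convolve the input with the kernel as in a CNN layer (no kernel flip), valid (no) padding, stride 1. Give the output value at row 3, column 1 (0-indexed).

21.9

The receptive field on the input at this output position is [2 3.8 3 / 3.1 1.2 1]. Elementwise product with the kernel and sum: 2·2 + 3.8·2 + 3·1 + 3.1·2 + 1.2·0.5 + 1·0.5.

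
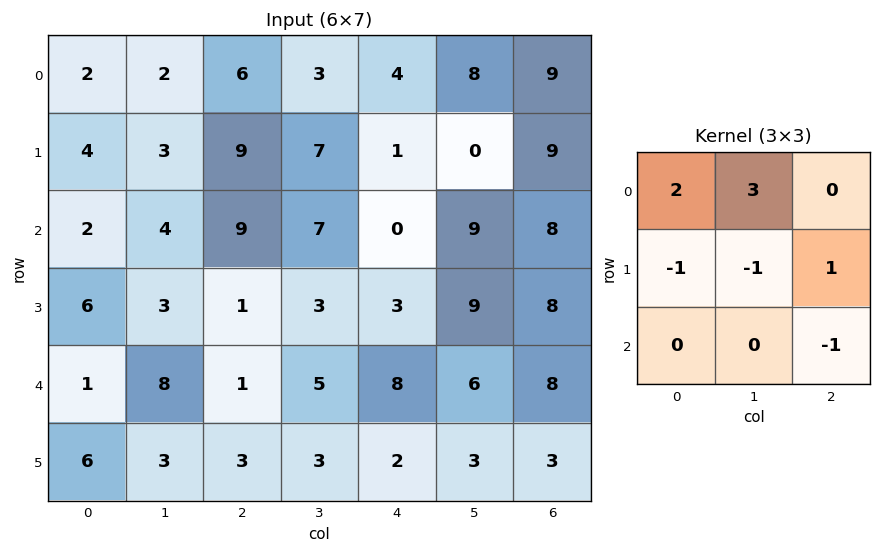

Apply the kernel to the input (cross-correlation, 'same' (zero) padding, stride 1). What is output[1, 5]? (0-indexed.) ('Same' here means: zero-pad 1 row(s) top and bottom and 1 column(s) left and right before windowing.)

The receptive field on the zero-padded input at this output position is [4 8 9 / 1 0 9 / 0 9 8]. Elementwise product with the kernel and sum: 4·2 + 8·3 + 1·-1 + 0·-1 + 9·1 + 8·-1.

32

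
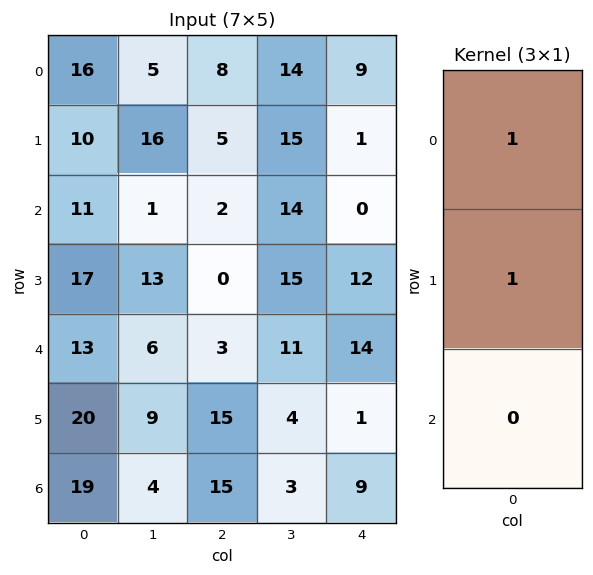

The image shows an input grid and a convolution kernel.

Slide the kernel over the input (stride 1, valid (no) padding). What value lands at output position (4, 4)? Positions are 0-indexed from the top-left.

The receptive field on the input at this output position is [14 / 1 / 9]. Elementwise product with the kernel and sum: 14·1 + 1·1.

15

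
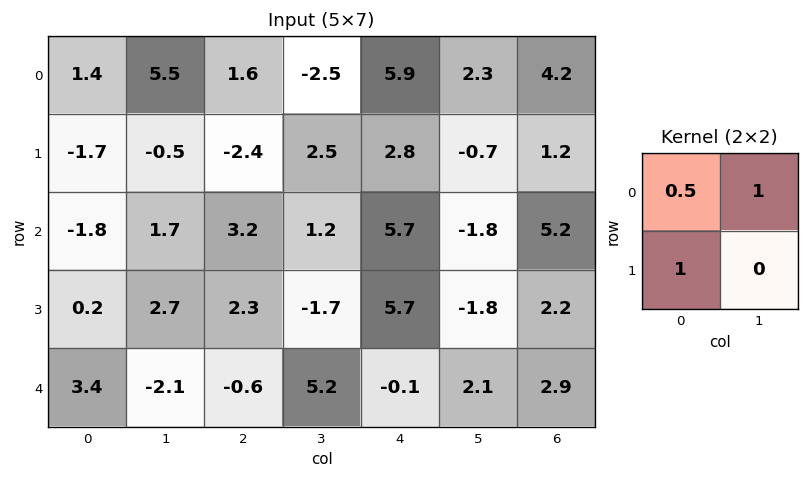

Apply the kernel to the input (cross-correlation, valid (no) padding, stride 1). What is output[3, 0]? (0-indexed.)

6.2

The receptive field on the input at this output position is [0.2 2.7 / 3.4 -2.1]. Elementwise product with the kernel and sum: 0.2·0.5 + 2.7·1 + 3.4·1.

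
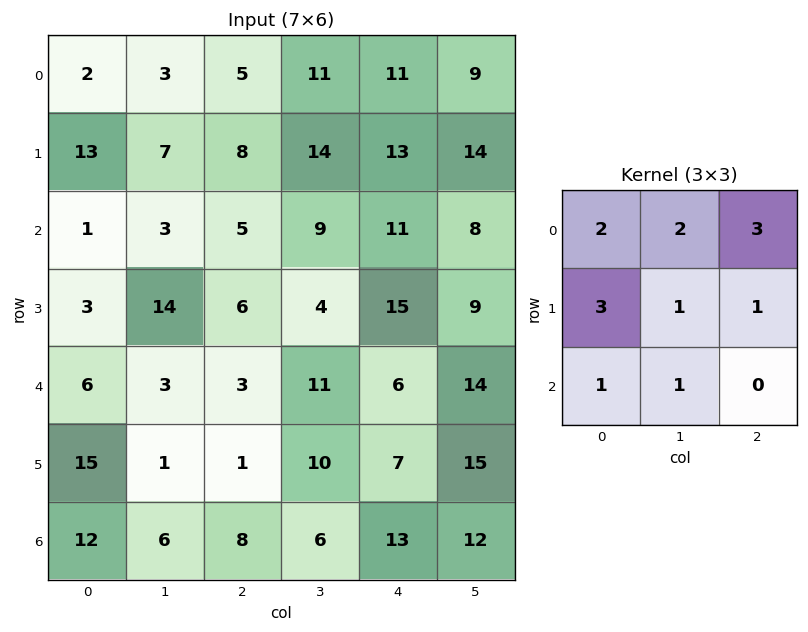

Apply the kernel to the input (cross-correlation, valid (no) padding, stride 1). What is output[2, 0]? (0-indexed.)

61

The receptive field on the input at this output position is [1 3 5 / 3 14 6 / 6 3 3]. Elementwise product with the kernel and sum: 1·2 + 3·2 + 5·3 + 3·3 + 14·1 + 6·1 + 6·1 + 3·1.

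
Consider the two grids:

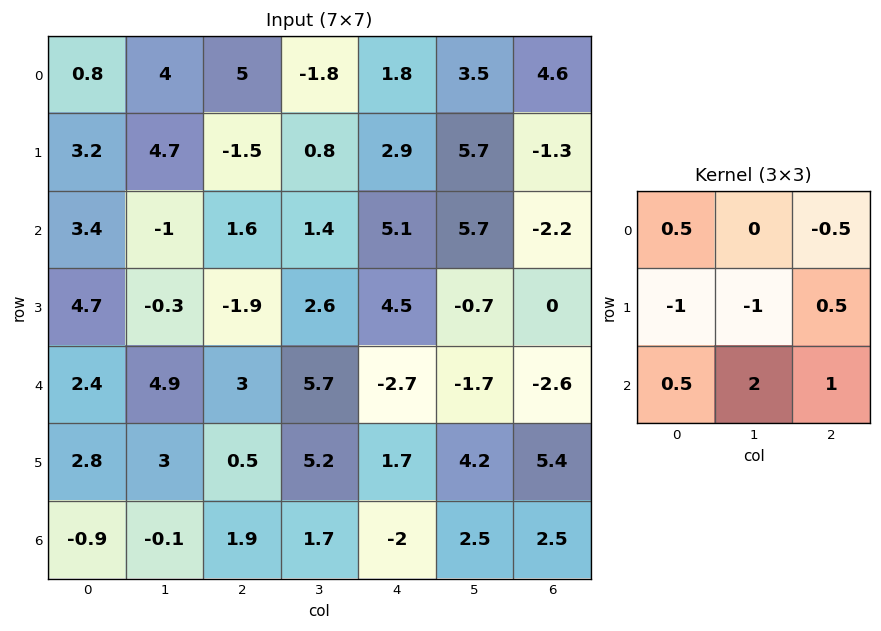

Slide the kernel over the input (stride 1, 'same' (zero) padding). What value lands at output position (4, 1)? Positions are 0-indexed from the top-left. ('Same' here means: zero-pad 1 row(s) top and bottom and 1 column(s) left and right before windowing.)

5.4

The receptive field on the zero-padded input at this output position is [4.7 -0.3 -1.9 / 2.4 4.9 3 / 2.8 3 0.5]. Elementwise product with the kernel and sum: 4.7·0.5 + -1.9·-0.5 + 2.4·-1 + 4.9·-1 + 3·0.5 + 2.8·0.5 + 3·2 + 0.5·1.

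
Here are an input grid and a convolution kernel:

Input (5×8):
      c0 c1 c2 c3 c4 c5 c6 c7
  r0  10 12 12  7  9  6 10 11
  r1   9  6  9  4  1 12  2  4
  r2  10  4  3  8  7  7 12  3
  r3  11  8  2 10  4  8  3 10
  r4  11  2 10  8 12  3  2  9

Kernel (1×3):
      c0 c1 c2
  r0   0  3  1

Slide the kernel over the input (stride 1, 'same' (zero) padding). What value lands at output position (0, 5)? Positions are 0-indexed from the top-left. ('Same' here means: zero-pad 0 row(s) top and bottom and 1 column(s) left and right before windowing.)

The receptive field on the zero-padded input at this output position is [9 6 10]. Elementwise product with the kernel and sum: 6·3 + 10·1.

28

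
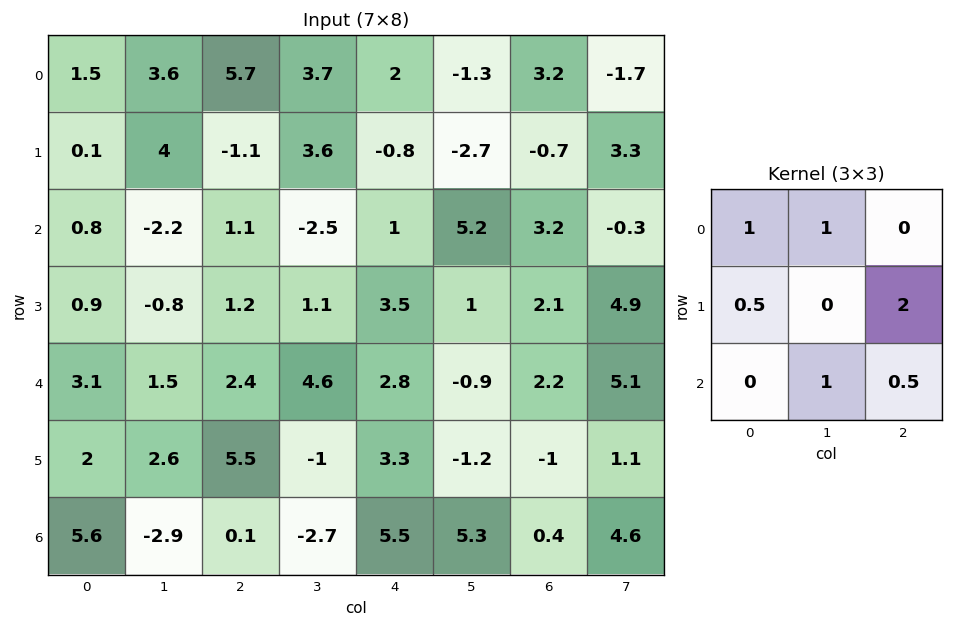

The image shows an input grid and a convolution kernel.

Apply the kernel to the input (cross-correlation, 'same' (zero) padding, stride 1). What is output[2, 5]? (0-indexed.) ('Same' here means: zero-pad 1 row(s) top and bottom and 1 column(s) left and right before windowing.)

5.45

The receptive field on the zero-padded input at this output position is [-0.8 -2.7 -0.7 / 1 5.2 3.2 / 3.5 1 2.1]. Elementwise product with the kernel and sum: -0.8·1 + -2.7·1 + 1·0.5 + 3.2·2 + 1·1 + 2.1·0.5.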